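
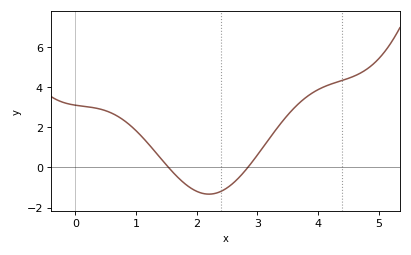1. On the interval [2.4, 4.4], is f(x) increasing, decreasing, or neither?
increasing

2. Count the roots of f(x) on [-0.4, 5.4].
2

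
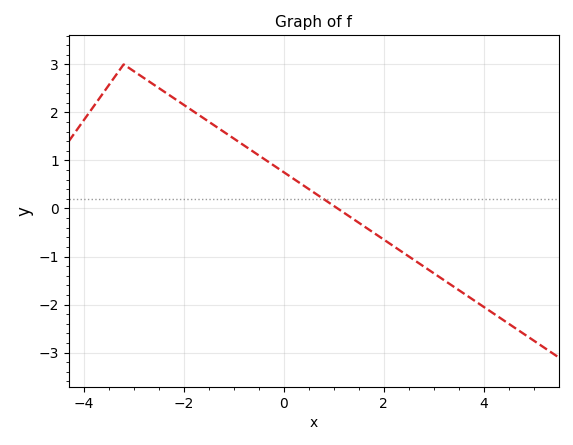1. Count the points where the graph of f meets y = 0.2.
1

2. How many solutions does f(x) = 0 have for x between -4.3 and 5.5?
1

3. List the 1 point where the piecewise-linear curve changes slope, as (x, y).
(-3.2, 3)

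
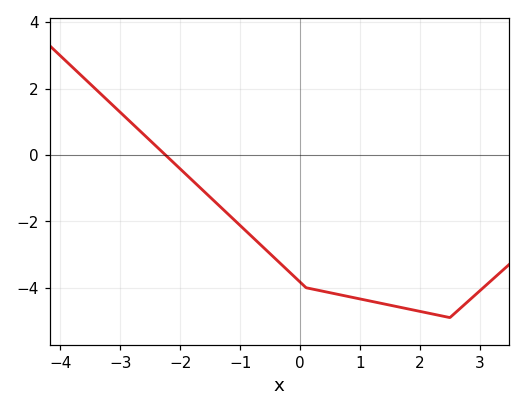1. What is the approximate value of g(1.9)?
-4.68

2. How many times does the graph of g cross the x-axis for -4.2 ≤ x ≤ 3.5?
1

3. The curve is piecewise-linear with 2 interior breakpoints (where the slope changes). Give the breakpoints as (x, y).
(0.1, -4); (2.5, -4.9)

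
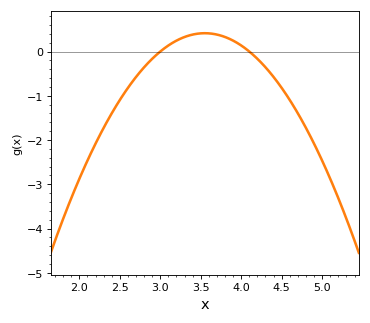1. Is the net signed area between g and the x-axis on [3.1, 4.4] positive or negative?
positive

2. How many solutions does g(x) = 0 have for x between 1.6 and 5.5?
2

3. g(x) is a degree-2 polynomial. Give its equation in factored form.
y = -1.37(x - 3)(x - 4.1)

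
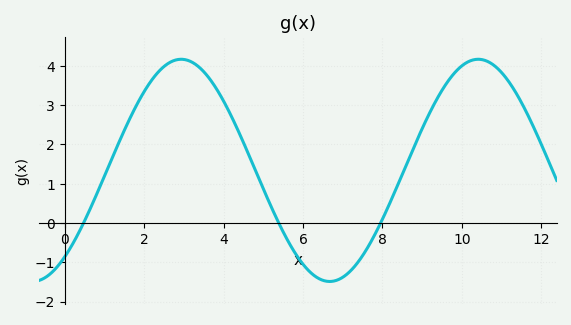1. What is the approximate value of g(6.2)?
-1.3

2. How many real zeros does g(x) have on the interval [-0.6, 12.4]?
3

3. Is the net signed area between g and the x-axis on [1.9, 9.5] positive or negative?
positive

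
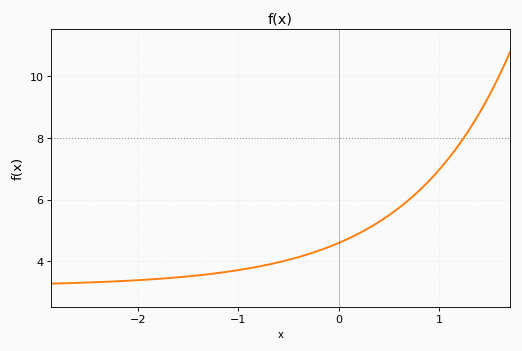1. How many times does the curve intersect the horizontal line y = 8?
1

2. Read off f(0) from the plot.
4.59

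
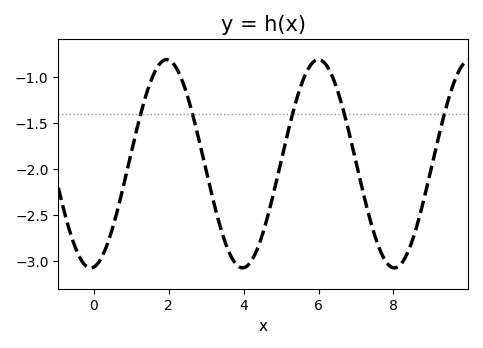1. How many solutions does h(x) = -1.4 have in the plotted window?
5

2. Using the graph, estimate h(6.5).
-1.14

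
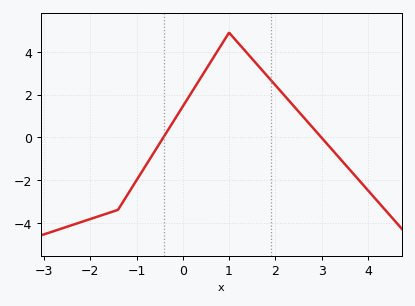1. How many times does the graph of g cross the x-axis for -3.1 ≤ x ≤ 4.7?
2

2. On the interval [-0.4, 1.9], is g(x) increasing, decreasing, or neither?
neither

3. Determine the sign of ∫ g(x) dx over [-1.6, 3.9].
positive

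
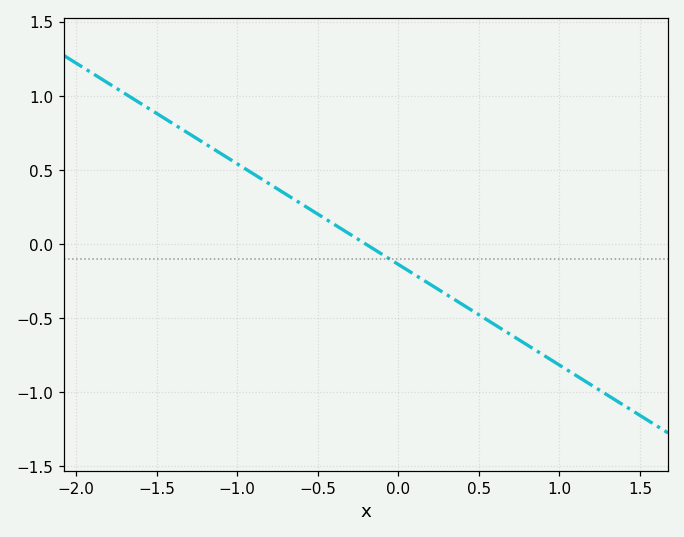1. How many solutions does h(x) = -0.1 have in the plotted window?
1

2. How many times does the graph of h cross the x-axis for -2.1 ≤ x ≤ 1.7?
1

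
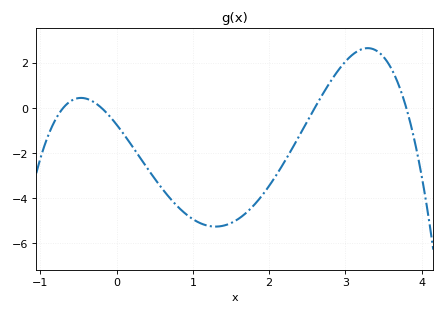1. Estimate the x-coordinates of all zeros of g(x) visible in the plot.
-0.7, -0.2, 2.6, 3.8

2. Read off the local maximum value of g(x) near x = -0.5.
0.4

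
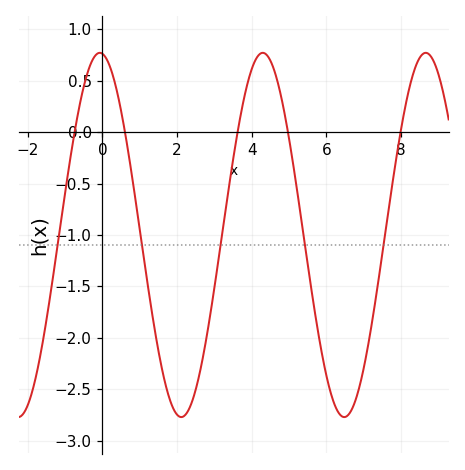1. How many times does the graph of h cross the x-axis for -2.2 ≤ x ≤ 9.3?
5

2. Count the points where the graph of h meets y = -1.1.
5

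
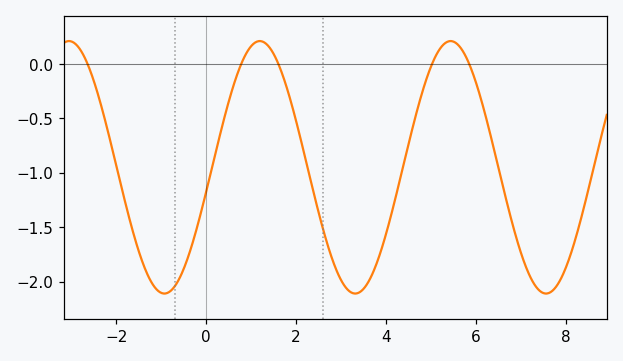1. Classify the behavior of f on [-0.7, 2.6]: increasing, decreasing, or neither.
neither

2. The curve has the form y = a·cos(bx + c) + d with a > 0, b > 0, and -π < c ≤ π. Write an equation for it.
y = 1.16cos(1.48x - 1.77) - 0.95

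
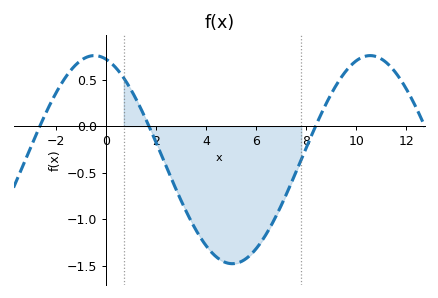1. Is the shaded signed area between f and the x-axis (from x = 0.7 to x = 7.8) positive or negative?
negative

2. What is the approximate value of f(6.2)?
-1.24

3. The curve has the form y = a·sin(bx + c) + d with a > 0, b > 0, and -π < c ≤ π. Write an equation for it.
y = 1.12sin(0.57x + 1.84) - 0.36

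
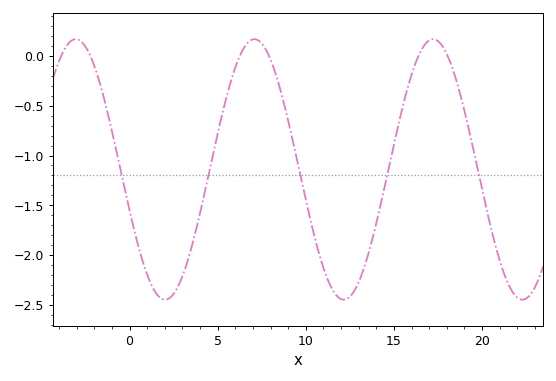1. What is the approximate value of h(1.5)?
-2.38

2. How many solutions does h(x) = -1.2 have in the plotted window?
5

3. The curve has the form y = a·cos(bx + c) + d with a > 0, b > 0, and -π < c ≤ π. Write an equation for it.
y = 1.31cos(0.62x + 1.89) - 1.14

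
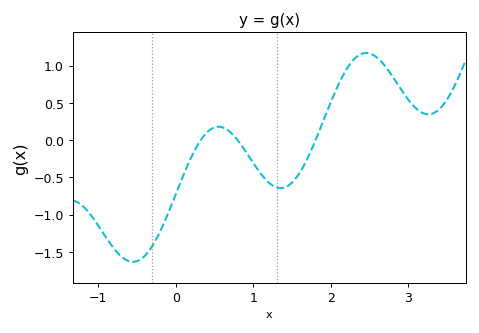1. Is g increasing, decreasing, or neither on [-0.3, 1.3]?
neither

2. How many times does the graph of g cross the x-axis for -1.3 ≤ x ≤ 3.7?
3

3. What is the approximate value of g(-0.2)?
-1.2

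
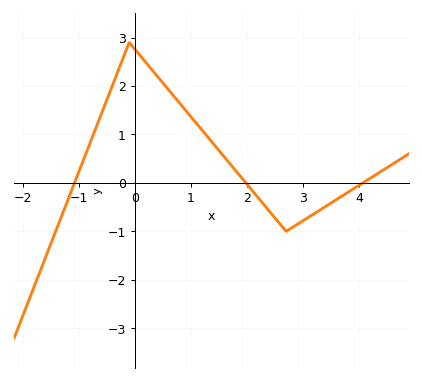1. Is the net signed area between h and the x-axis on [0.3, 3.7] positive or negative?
positive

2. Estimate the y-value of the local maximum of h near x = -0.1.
2.9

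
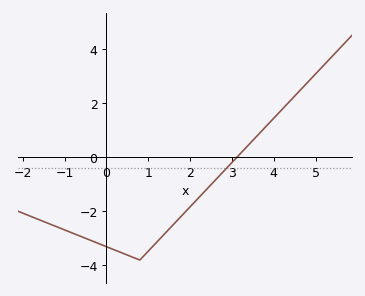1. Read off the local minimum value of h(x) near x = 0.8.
-3.8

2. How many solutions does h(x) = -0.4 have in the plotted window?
1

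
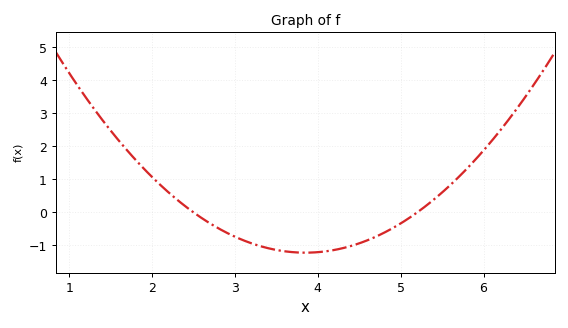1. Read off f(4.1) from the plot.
-1.18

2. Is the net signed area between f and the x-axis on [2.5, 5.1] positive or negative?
negative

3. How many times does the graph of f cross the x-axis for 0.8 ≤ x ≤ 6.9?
2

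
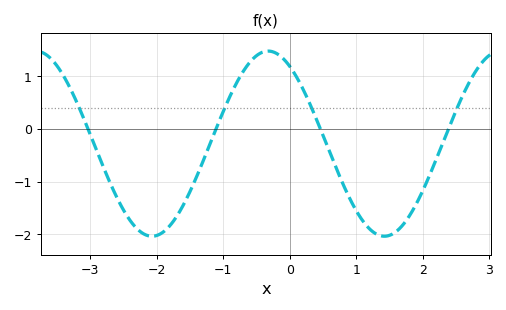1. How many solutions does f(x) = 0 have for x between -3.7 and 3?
4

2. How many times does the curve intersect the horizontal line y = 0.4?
4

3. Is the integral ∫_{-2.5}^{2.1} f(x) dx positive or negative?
negative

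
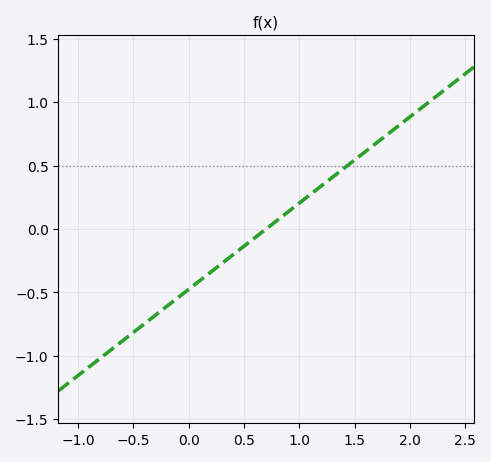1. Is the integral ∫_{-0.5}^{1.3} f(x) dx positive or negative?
negative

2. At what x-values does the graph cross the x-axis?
0.7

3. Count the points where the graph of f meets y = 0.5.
1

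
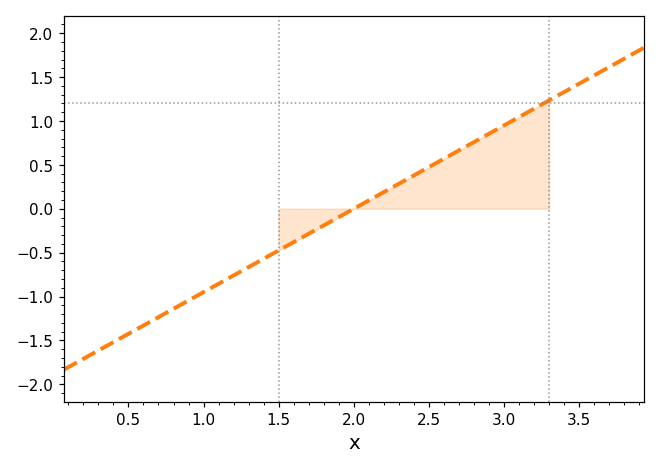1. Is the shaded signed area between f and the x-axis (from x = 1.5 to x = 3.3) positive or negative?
positive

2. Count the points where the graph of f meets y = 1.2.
1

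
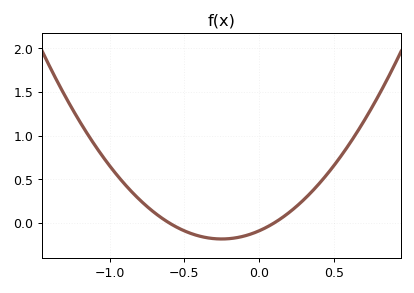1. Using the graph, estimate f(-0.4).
-0.149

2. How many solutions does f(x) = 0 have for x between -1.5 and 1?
2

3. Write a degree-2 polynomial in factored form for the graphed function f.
y = 1.49(x + 0.6)(x - 0.1)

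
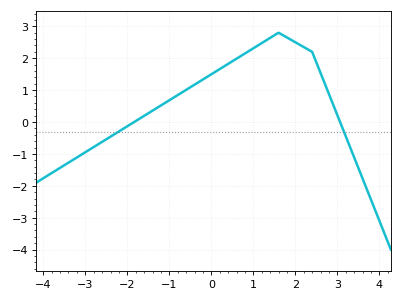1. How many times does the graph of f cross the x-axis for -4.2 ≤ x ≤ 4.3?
2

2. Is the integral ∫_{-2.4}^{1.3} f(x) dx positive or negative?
positive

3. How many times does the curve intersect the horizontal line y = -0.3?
2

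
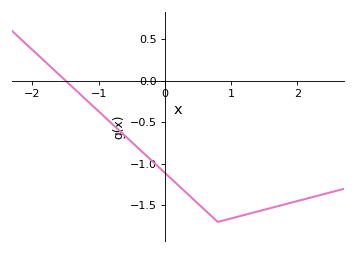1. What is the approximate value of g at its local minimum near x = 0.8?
-1.7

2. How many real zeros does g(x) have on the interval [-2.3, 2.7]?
1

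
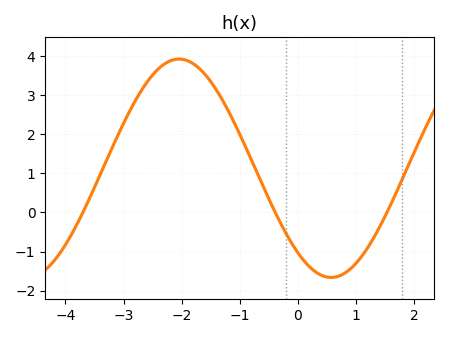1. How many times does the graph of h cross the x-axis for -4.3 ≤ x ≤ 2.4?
3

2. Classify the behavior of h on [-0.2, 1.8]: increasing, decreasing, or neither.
neither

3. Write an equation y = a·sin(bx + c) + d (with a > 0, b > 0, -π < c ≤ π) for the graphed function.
y = 2.79sin(1.2x - 2.26) + 1.13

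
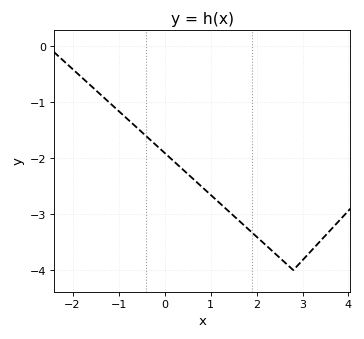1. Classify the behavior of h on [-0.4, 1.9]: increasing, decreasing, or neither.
decreasing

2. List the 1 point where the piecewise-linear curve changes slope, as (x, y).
(2.8, -4)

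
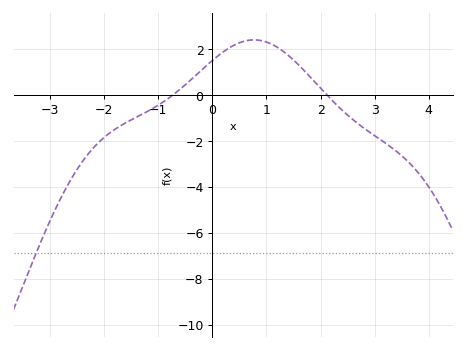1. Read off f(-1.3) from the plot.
-0.8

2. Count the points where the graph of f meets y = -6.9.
1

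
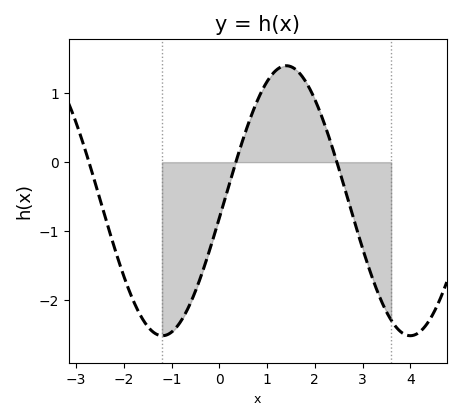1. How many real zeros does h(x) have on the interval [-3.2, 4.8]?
3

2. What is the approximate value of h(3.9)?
-2.51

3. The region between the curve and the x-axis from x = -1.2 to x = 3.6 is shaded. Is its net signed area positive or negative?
negative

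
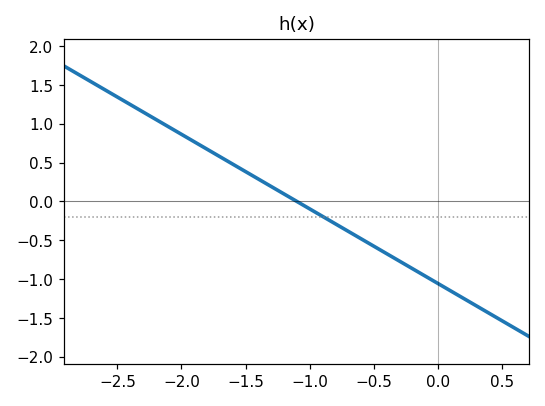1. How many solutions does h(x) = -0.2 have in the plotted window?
1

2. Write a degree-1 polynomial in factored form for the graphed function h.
y = -0.96(x + 1.1)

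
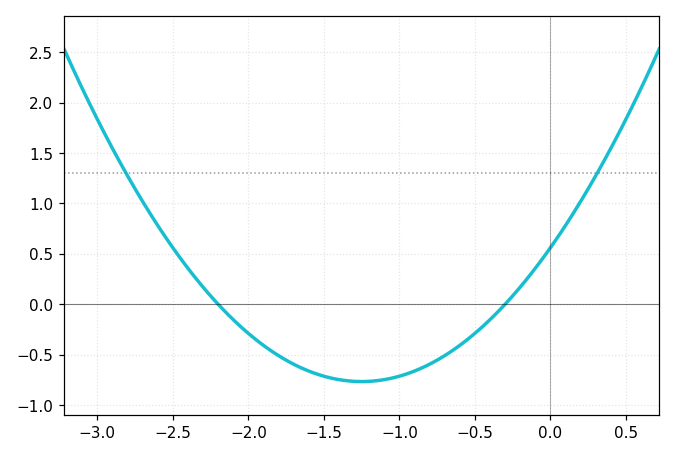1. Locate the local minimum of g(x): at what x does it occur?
-1.2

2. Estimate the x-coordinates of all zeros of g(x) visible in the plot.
-2.2, -0.3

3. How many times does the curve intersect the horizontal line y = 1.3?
2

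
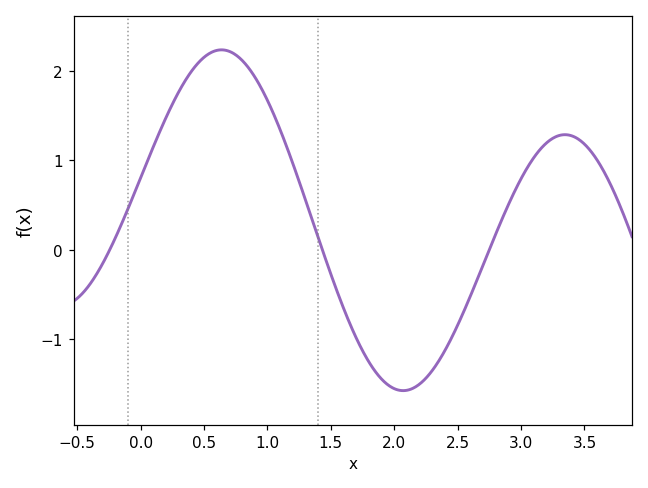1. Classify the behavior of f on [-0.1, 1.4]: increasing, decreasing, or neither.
neither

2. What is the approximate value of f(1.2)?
1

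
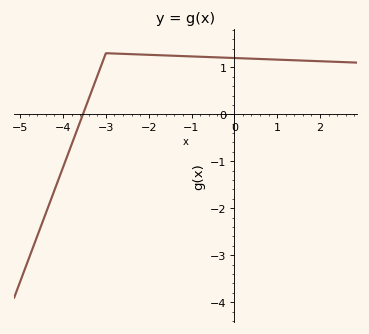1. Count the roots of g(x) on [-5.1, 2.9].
1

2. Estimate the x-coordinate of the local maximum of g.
-3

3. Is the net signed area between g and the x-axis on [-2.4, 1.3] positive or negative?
positive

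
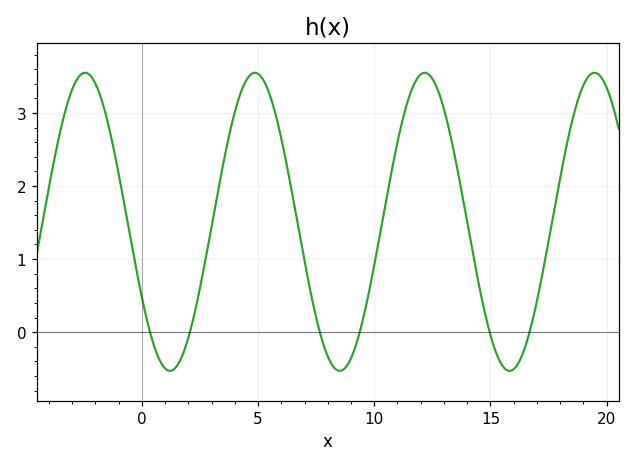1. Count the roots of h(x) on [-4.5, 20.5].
6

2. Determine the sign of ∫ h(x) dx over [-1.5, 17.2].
positive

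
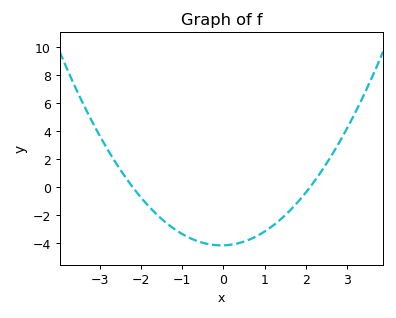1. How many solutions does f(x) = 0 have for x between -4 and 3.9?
2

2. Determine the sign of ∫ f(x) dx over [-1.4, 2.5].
negative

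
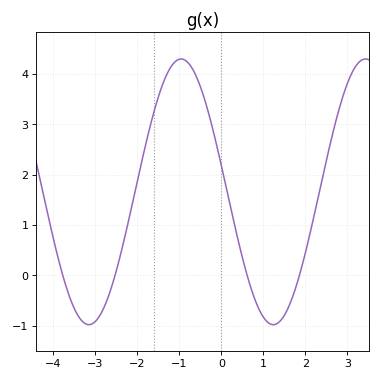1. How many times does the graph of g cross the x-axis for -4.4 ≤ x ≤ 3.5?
4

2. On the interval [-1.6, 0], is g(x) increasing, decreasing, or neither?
neither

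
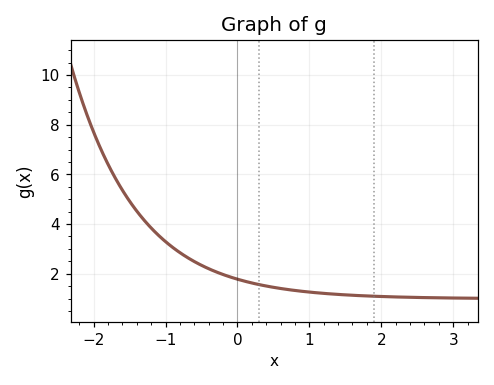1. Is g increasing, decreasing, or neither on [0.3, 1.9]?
decreasing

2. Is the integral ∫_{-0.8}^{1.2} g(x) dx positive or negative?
positive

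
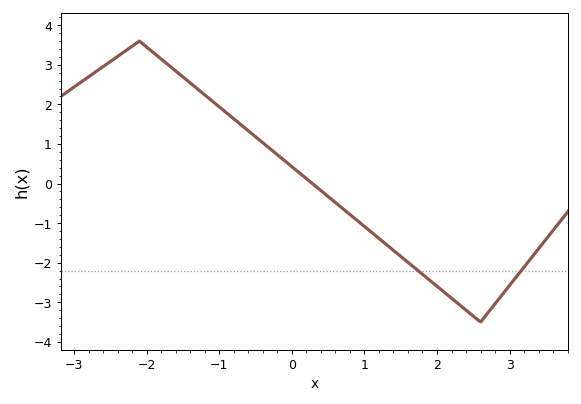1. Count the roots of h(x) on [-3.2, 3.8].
1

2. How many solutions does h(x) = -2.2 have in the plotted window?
2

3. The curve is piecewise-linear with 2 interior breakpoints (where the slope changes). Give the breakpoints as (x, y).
(-2.1, 3.6); (2.6, -3.5)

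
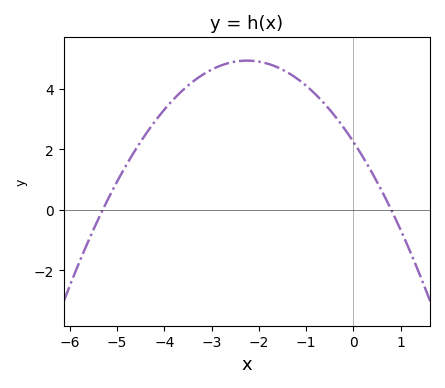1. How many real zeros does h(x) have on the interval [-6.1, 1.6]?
2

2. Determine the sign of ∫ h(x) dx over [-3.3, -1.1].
positive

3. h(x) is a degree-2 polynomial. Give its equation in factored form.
y = -0.53(x + 5.3)(x - 0.8)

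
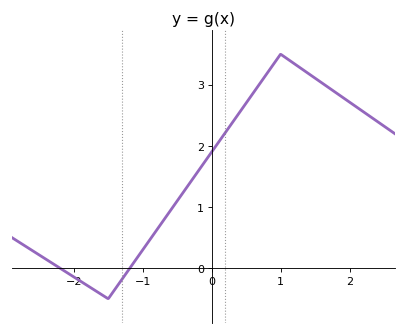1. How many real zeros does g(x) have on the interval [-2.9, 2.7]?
2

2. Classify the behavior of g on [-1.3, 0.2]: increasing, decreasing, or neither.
increasing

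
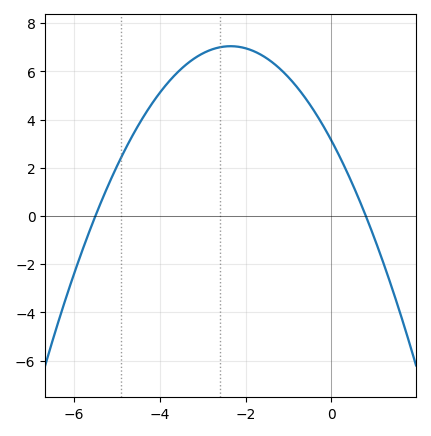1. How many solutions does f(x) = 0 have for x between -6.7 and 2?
2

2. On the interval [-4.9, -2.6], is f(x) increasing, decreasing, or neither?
increasing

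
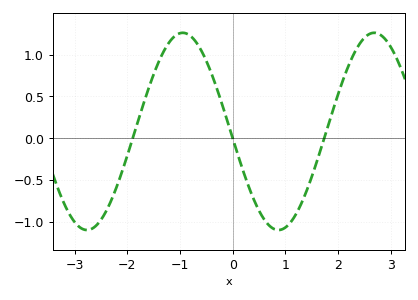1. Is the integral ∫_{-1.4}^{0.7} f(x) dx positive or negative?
positive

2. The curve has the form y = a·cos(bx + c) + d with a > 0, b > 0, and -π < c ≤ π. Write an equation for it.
y = 1.18cos(1.7x + 1.6) + 0.08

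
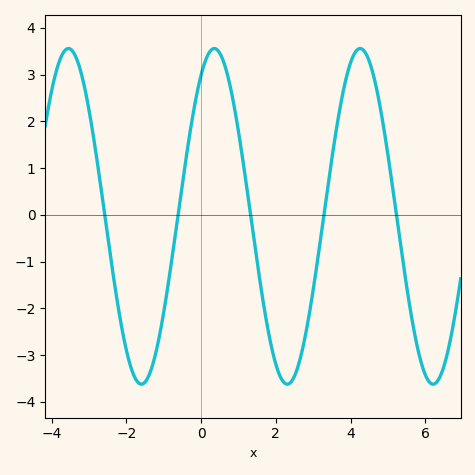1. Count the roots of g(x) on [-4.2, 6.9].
5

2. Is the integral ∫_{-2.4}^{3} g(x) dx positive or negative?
negative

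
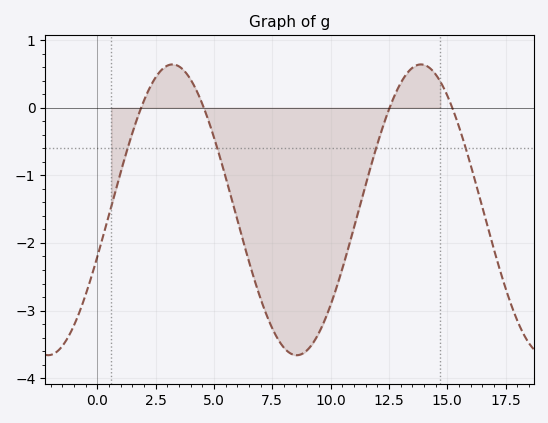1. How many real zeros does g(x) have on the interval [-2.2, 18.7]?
4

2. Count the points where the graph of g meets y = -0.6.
4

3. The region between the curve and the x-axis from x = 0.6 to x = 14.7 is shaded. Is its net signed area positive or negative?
negative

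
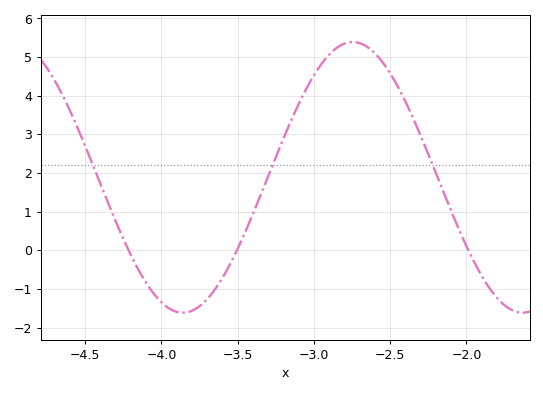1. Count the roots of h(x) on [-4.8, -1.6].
3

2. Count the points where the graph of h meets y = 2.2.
3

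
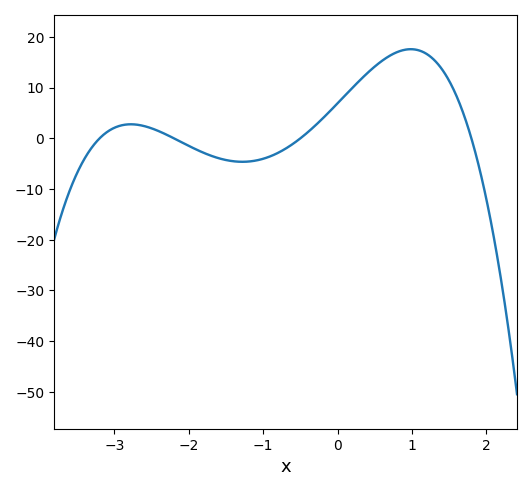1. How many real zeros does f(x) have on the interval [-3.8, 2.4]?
4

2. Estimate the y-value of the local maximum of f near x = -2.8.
3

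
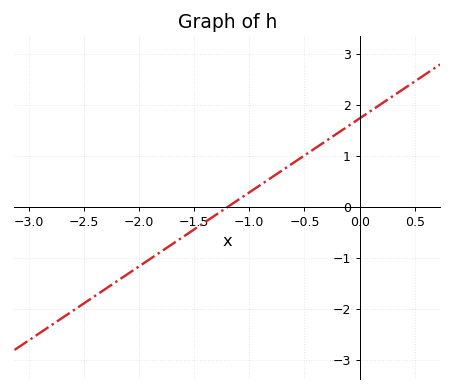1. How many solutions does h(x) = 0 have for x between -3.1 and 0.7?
1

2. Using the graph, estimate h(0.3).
2.17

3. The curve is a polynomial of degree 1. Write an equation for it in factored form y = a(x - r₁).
y = 1.45(x + 1.2)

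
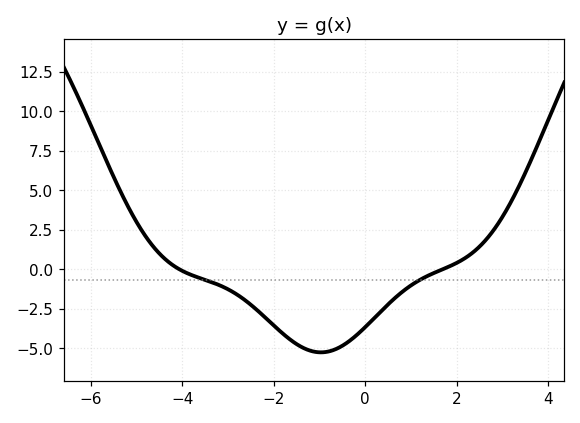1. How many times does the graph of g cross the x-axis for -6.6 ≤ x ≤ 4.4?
2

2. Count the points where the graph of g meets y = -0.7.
2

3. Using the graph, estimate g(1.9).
0.5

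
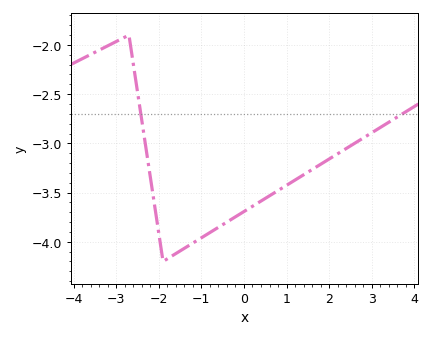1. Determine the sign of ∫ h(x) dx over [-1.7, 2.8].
negative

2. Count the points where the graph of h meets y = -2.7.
2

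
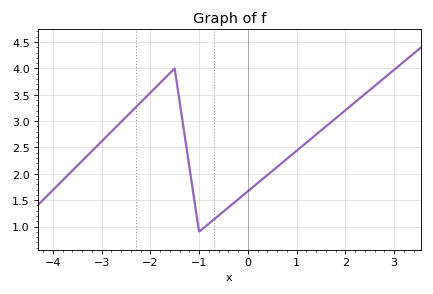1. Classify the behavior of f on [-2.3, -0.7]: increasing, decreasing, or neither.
neither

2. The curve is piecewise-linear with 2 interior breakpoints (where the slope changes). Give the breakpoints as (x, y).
(-1.5, 4); (-1, 0.9)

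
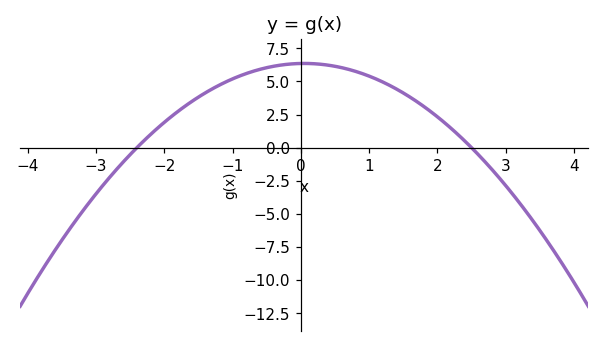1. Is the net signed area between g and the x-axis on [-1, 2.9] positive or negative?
positive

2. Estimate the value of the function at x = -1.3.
4.43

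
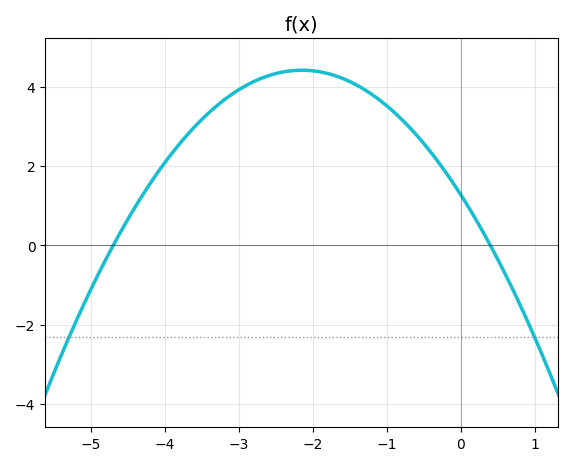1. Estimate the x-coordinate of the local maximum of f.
-2.15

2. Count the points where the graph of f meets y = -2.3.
2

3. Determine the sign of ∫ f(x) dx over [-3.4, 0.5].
positive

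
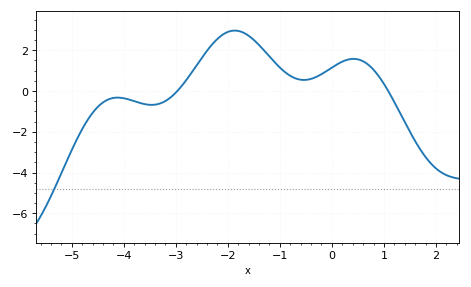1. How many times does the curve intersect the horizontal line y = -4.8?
1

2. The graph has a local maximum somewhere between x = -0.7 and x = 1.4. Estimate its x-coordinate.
0.414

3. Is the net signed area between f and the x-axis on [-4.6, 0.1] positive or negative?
positive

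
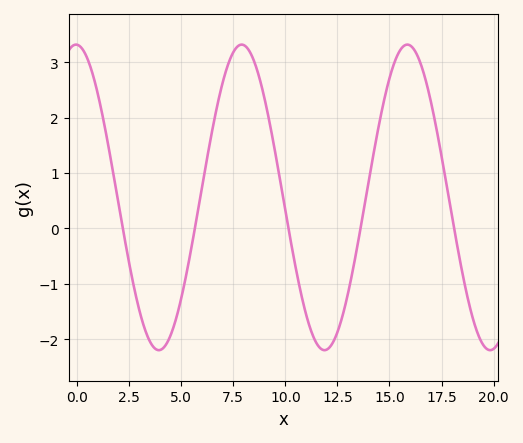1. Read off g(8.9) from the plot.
2.51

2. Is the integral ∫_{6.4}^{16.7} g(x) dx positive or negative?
positive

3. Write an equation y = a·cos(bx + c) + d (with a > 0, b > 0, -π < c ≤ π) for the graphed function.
y = 2.76cos(0.79x + 0.04) + 0.56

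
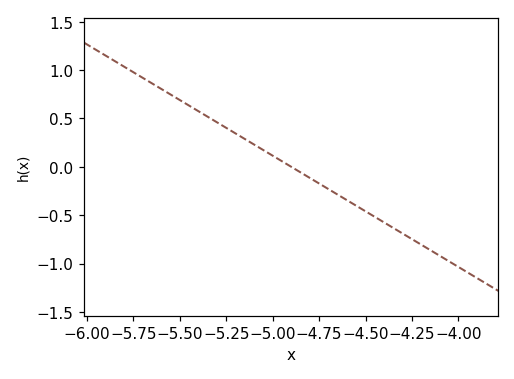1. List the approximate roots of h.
-4.9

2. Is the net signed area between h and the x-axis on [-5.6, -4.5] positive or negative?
positive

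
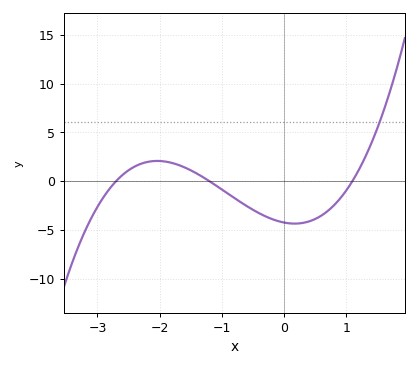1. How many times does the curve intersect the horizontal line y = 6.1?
1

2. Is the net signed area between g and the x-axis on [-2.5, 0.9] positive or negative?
negative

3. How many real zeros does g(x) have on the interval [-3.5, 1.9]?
3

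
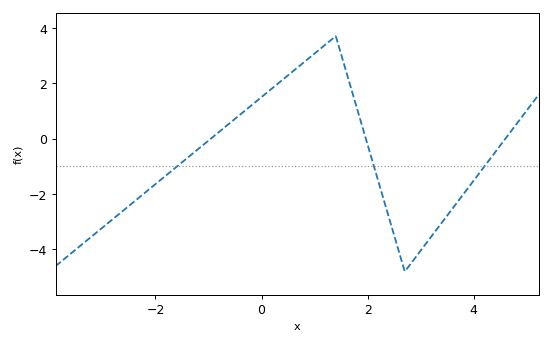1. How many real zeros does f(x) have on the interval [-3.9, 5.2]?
3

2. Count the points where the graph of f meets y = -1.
3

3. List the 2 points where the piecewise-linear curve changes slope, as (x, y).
(1.4, 3.7); (2.7, -4.8)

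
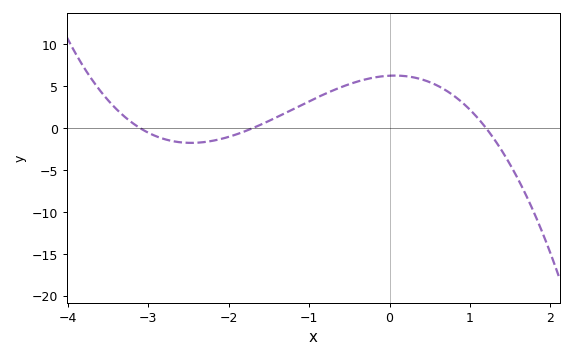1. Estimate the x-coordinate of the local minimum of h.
-2.47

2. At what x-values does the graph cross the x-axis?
-3.1, -1.7, 1.2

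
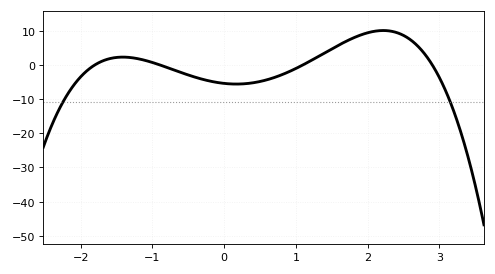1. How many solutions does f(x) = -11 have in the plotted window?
2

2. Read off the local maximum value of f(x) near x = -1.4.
2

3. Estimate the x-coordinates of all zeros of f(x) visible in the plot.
-1.8, -0.9, 1.1, 2.9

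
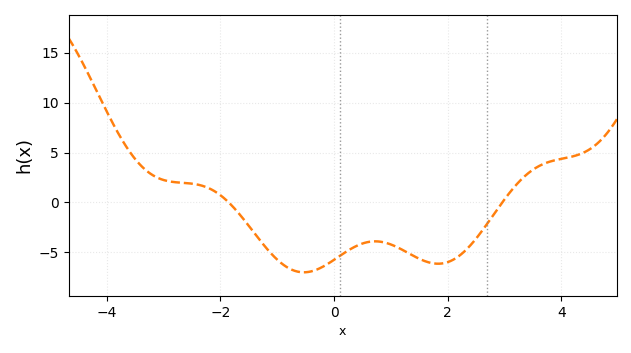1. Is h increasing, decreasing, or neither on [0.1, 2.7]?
neither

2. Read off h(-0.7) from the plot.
-7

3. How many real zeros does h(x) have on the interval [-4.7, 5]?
2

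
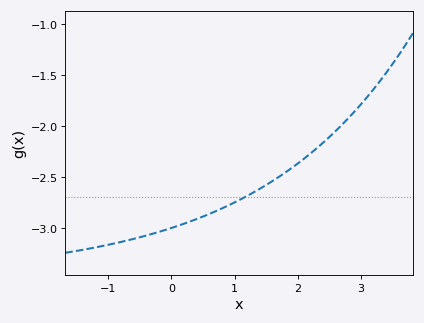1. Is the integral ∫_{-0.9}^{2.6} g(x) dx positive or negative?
negative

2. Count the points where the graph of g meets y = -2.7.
1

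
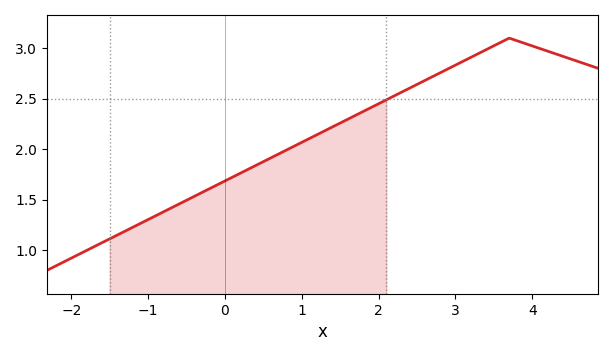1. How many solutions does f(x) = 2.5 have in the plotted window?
1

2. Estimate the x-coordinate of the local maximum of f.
3.7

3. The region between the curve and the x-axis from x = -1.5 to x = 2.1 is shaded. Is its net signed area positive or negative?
positive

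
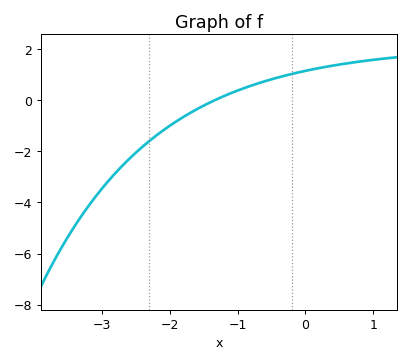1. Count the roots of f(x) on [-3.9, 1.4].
1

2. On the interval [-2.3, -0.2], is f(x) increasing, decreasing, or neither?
increasing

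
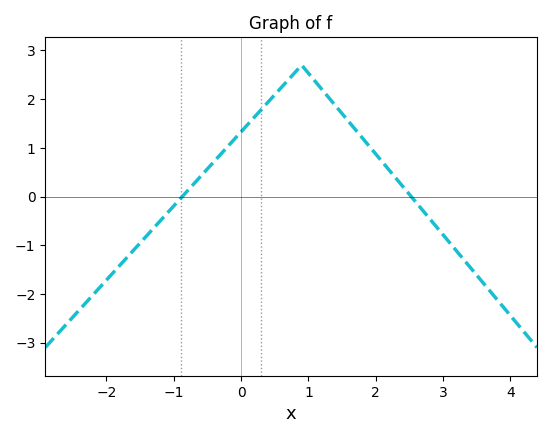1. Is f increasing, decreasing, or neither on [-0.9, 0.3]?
increasing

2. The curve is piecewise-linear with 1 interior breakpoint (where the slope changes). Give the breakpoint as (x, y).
(0.9, 2.7)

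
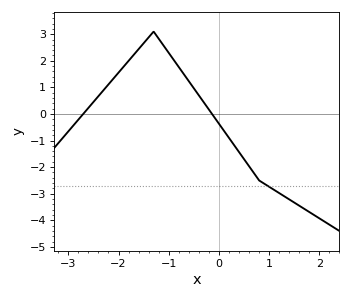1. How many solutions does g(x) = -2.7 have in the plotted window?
1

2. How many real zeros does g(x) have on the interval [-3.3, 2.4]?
2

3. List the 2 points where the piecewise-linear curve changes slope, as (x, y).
(-1.3, 3.1); (0.8, -2.5)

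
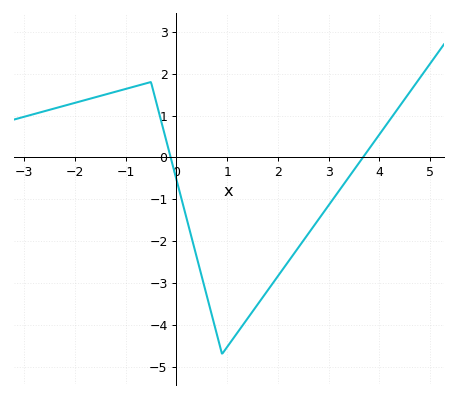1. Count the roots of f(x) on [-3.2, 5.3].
2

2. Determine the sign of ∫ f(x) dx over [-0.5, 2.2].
negative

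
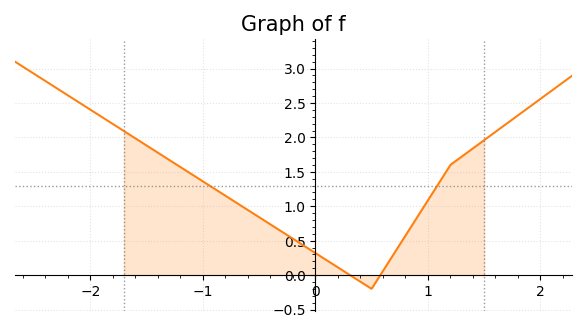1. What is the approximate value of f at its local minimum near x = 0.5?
-0.2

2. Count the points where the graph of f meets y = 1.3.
2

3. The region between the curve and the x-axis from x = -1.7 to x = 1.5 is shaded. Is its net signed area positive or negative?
positive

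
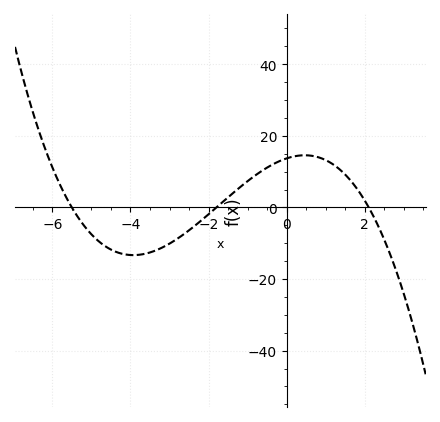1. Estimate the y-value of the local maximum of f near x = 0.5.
14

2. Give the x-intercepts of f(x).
-5.4, -1.8, 2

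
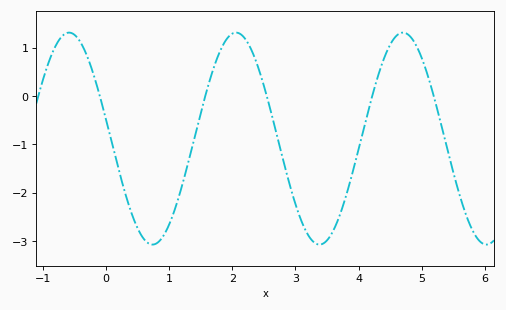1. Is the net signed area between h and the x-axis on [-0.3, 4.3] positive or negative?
negative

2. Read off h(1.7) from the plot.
0.6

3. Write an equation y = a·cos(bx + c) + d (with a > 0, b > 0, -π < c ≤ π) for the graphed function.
y = 2.19cos(2.4x + 1.4) - 0.88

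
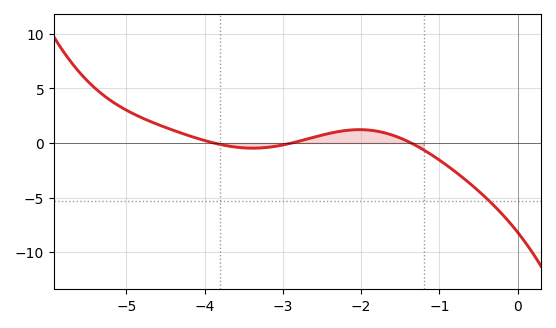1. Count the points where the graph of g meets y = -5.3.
1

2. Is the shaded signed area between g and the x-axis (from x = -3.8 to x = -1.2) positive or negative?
positive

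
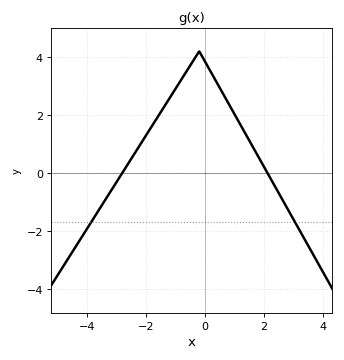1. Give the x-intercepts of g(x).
-2.8, 2.2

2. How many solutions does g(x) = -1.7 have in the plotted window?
2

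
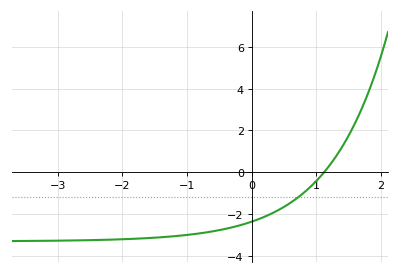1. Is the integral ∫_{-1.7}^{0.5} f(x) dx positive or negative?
negative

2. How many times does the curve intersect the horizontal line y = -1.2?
1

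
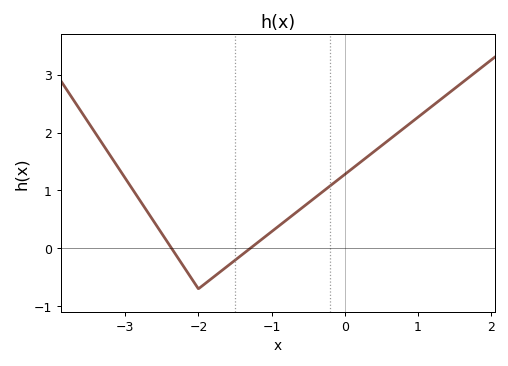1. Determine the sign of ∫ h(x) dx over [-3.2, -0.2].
positive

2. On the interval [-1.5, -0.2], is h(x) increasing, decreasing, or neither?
increasing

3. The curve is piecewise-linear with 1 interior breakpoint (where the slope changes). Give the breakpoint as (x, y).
(-2, -0.7)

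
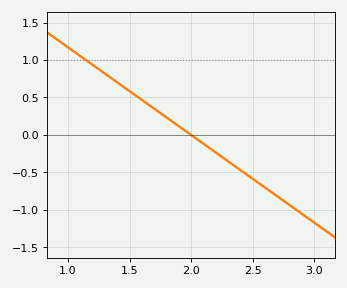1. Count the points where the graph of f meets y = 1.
1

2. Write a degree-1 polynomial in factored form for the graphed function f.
y = -1.17(x - 2)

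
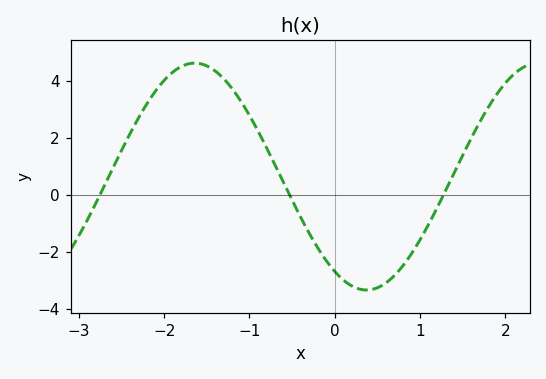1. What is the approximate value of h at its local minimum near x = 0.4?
-3.4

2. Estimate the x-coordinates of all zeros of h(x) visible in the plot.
-2.8, -0.5, 1.3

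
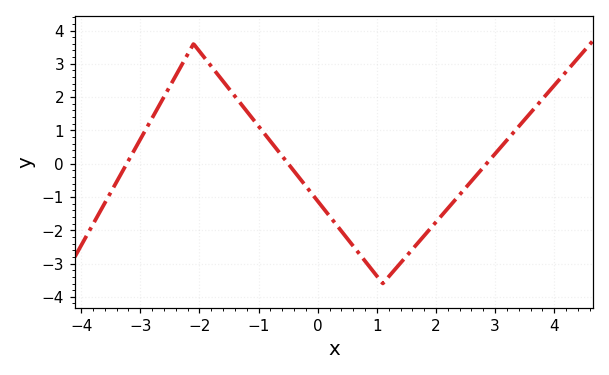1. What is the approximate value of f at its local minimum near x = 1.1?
-3.6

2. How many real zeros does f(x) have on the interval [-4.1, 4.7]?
3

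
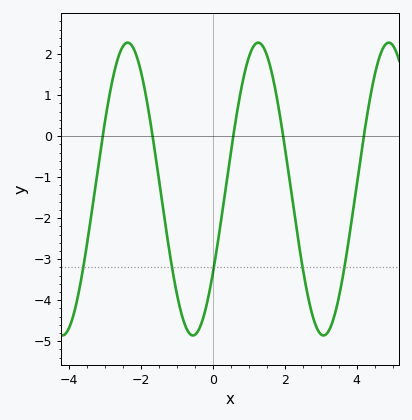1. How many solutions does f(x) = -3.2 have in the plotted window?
5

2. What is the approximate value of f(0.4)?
-0.998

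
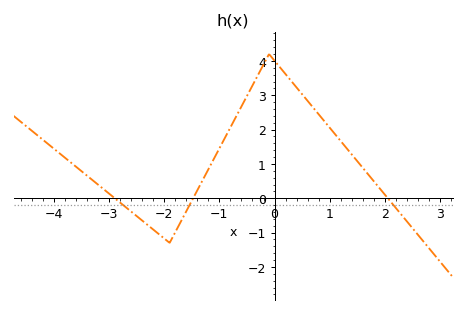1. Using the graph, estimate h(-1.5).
-0.078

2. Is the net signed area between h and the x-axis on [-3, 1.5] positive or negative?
positive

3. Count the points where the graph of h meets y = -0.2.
3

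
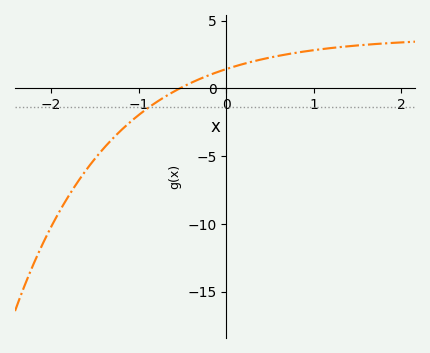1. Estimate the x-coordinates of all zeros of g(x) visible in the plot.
-0.53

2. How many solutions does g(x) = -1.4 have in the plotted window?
1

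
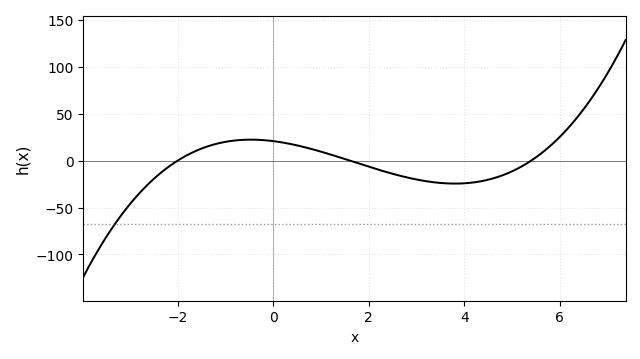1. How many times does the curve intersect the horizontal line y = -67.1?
1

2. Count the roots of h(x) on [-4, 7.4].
3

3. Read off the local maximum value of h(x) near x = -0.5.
22.3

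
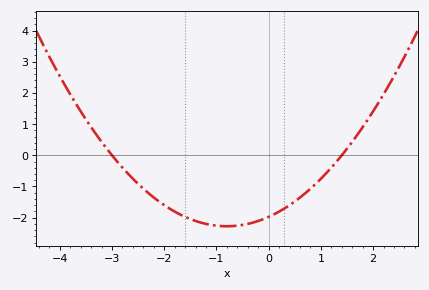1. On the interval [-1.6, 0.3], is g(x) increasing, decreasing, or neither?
neither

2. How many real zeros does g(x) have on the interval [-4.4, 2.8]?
2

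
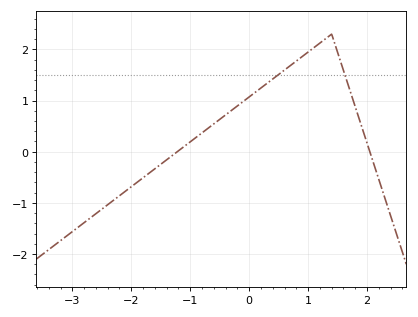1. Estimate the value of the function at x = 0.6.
1.6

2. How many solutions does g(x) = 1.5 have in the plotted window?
2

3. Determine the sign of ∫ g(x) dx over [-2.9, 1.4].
positive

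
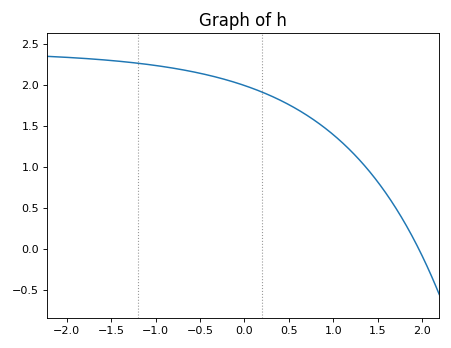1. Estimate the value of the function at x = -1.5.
2.3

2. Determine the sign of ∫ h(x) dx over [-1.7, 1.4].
positive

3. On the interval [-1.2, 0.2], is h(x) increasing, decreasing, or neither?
decreasing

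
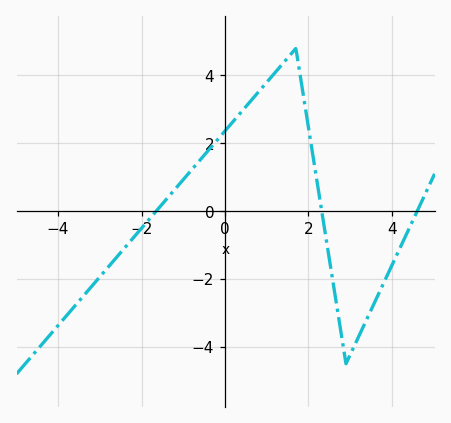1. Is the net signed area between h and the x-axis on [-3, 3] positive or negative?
positive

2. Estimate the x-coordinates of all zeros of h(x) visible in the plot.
-1.6, 2.4, 4.6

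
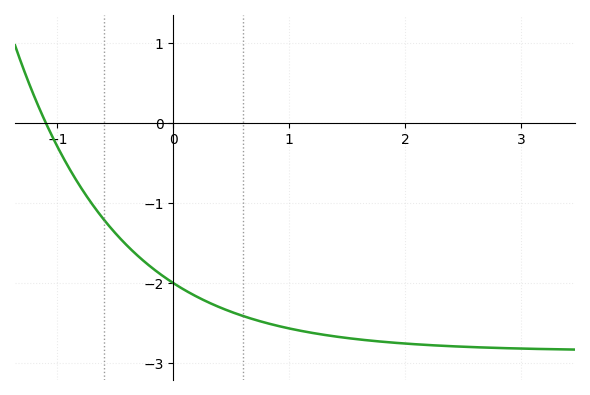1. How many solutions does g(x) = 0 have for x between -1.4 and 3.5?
1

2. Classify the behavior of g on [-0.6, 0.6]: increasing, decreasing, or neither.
decreasing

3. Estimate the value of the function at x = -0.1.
-1.9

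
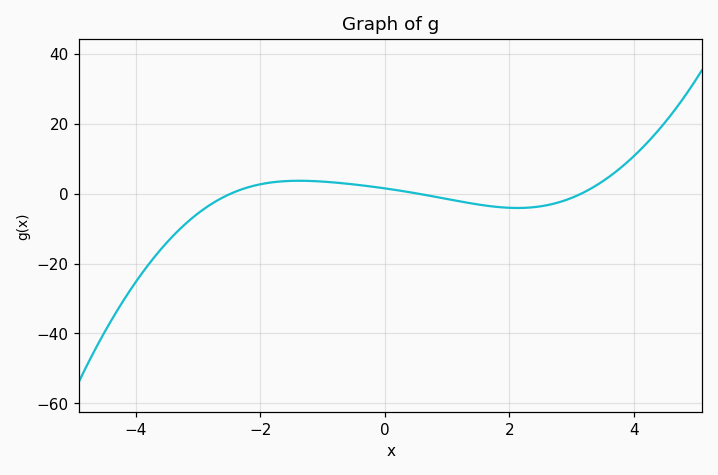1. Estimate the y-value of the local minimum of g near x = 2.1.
-4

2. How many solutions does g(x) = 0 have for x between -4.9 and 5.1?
3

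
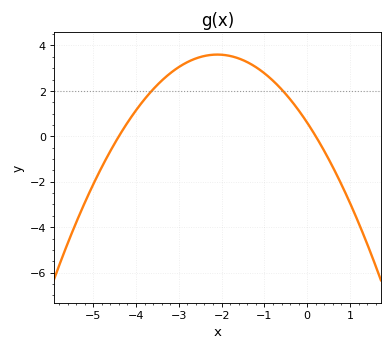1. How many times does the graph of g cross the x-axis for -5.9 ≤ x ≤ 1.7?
2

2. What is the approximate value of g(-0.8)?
2.4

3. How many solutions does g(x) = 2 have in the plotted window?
2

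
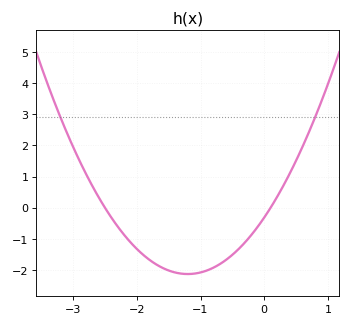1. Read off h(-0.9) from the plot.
-2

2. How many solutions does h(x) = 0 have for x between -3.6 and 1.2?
2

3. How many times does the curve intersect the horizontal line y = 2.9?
2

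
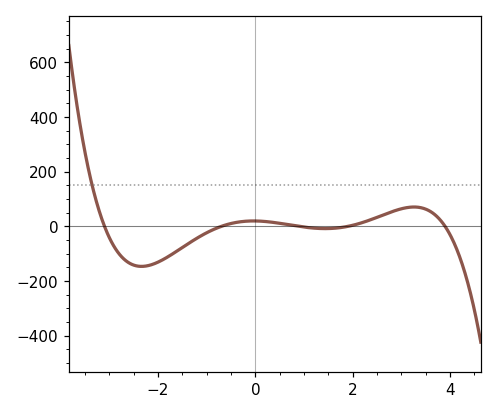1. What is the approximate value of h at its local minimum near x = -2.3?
-140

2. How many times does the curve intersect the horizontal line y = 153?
1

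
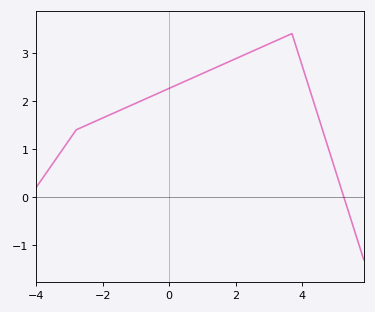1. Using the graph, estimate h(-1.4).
1.8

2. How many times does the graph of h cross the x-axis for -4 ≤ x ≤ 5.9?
1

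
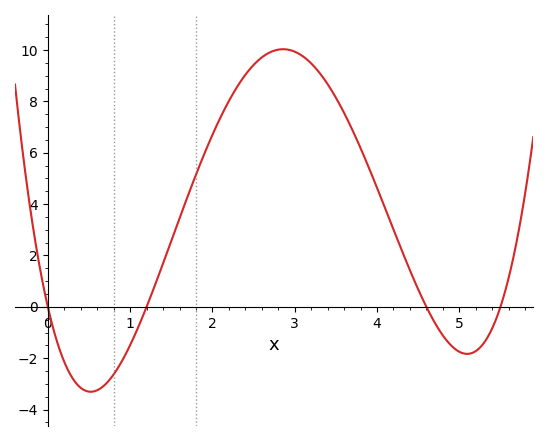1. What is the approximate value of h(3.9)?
5.4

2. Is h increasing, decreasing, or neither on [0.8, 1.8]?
increasing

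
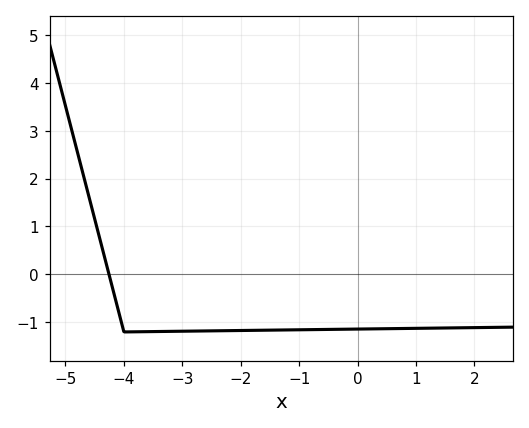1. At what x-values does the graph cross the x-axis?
-4.25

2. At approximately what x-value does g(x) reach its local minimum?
-4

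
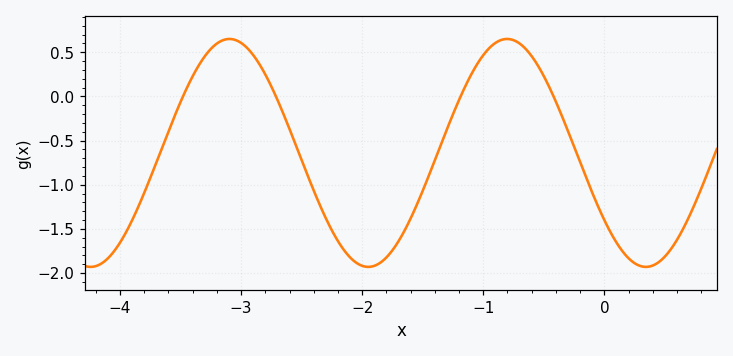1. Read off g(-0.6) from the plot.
0.455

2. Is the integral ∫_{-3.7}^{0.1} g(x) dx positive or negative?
negative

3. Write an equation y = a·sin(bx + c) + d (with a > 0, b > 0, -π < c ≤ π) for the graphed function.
y = 1.29sin(2.74x - 2.51) - 0.64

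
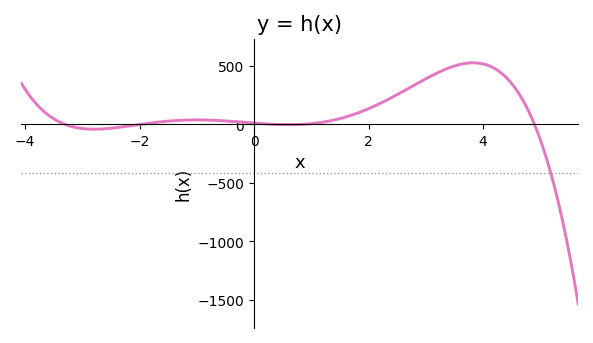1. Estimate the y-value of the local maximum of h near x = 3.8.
550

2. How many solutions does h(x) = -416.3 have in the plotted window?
1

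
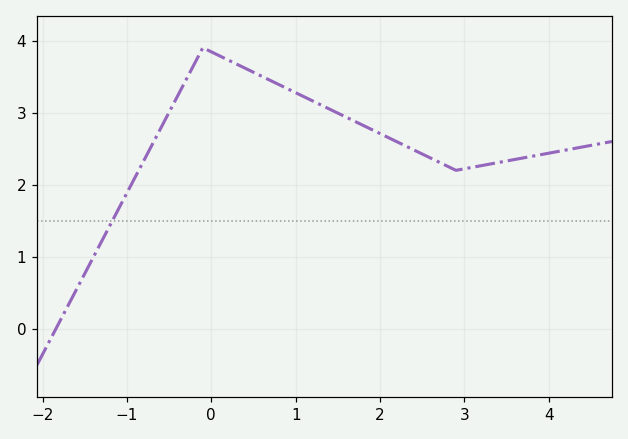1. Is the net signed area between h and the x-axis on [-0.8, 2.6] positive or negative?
positive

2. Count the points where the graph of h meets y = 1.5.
1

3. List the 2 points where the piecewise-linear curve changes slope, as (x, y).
(-0.1, 3.9); (2.9, 2.2)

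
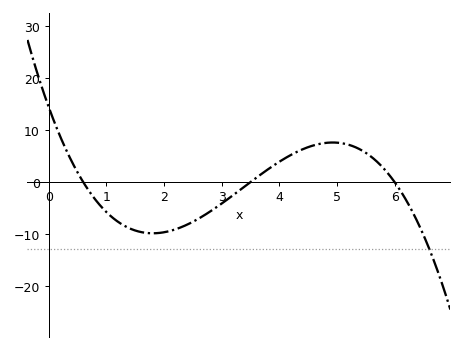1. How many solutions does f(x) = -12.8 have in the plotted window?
1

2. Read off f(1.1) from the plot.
-6.76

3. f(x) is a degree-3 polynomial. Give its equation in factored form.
y = -1.15(x - 0.6)(x - 3.5)(x - 6)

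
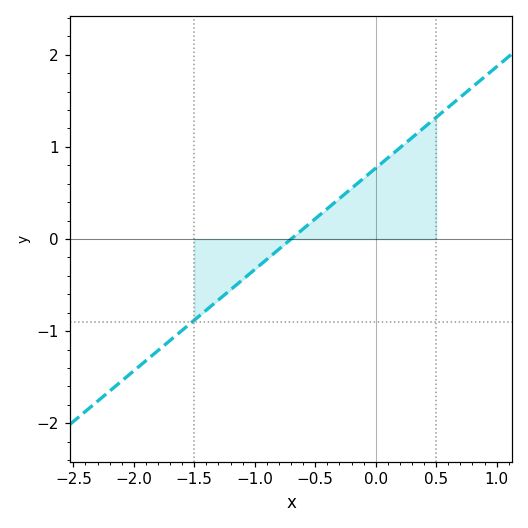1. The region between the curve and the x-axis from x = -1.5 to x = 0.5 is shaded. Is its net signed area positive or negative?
positive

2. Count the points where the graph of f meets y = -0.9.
1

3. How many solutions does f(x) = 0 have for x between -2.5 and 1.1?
1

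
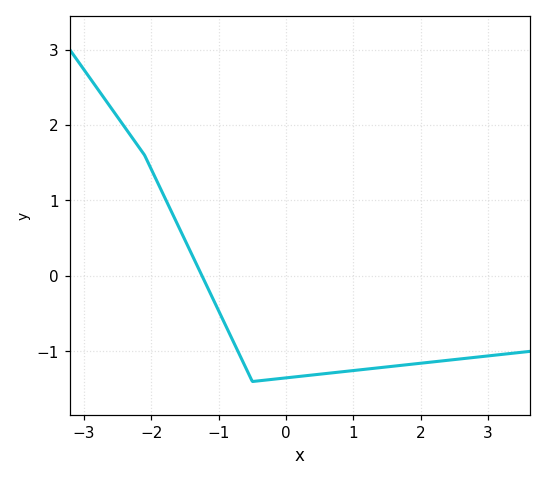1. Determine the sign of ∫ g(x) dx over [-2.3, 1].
negative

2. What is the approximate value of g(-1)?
-0.462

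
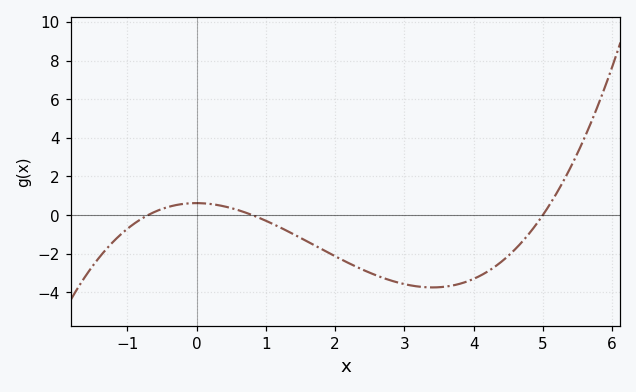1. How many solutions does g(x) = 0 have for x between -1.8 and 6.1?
3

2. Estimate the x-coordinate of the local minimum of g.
3.4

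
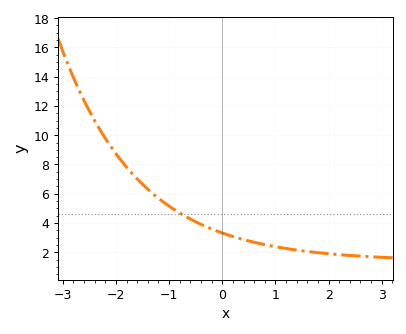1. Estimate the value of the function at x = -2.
8.8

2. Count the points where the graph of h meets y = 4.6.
1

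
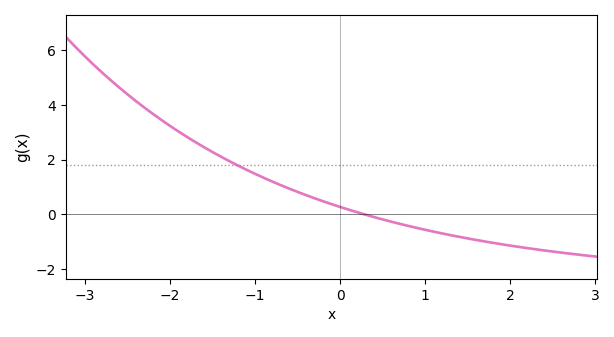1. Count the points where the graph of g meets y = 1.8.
1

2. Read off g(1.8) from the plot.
-1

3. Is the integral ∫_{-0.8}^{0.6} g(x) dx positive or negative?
positive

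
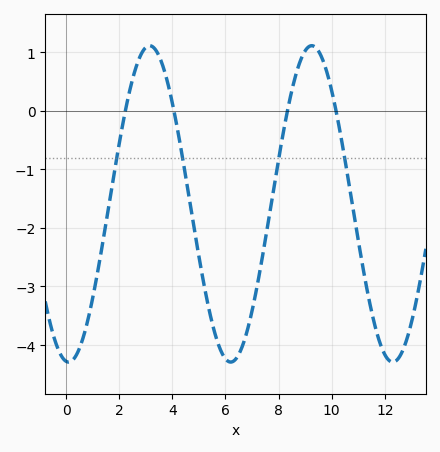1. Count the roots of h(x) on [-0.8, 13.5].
4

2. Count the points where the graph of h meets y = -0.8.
4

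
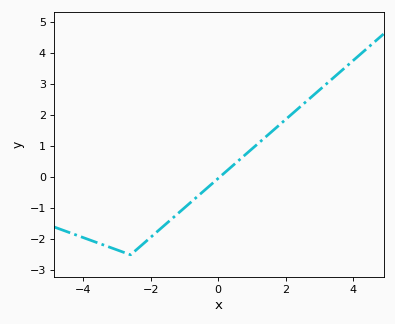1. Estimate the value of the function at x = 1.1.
1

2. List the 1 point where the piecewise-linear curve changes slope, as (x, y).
(-2.6, -2.5)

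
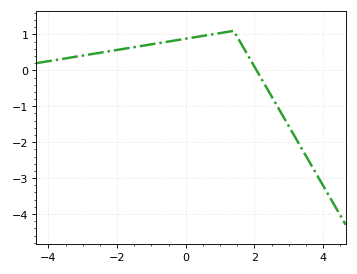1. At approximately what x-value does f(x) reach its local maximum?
1.4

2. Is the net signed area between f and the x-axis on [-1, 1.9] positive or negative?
positive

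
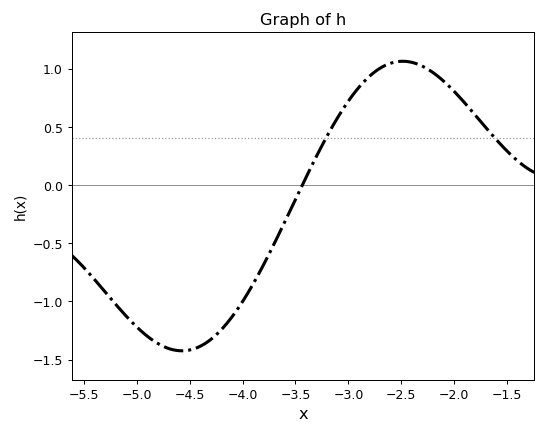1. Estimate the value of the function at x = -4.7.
-1.4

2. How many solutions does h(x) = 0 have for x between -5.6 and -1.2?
1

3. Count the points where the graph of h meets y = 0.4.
2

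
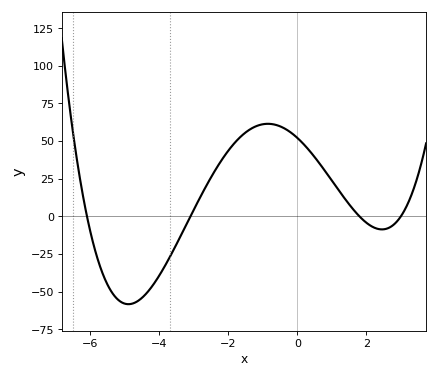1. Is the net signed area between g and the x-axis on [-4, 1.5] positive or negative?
positive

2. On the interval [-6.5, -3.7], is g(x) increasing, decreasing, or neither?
neither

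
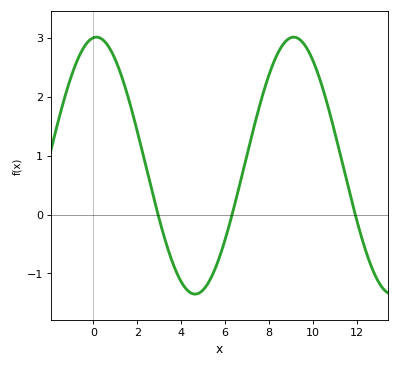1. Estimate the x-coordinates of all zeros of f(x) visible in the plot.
3, 6.4, 12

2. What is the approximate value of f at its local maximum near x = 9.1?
3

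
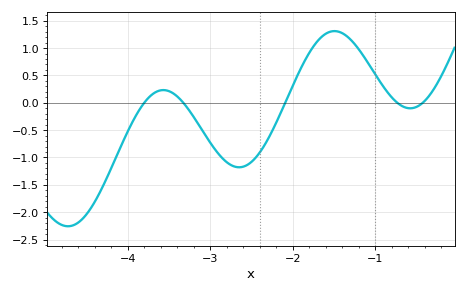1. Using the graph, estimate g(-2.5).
-1.1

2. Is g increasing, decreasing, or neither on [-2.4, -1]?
neither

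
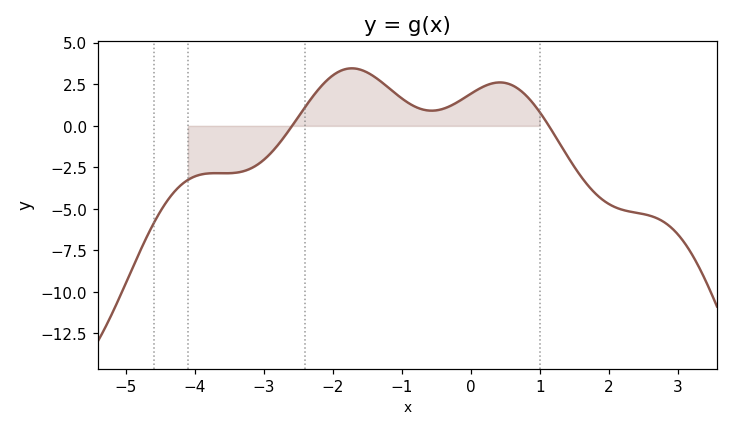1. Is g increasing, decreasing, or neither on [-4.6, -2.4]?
neither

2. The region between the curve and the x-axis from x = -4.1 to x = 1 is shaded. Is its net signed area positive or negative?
positive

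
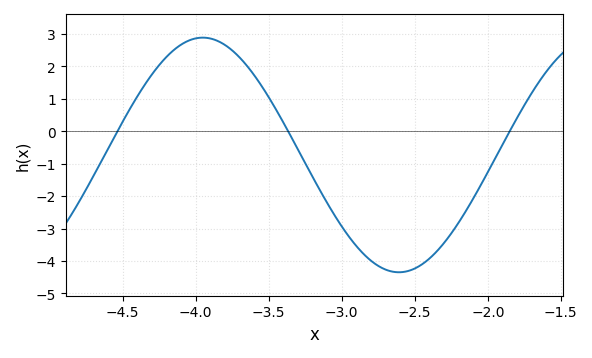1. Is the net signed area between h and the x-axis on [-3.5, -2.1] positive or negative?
negative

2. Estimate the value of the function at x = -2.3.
-3.4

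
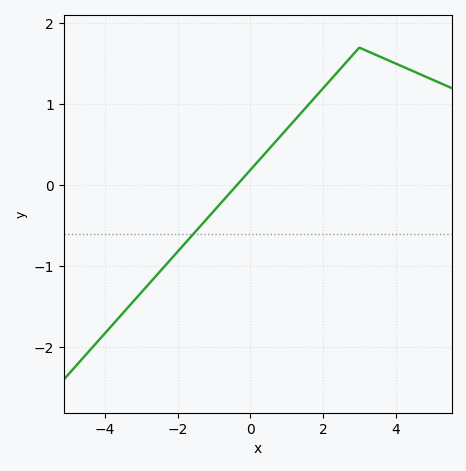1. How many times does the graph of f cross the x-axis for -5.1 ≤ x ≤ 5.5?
1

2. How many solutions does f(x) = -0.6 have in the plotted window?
1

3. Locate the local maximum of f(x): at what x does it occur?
3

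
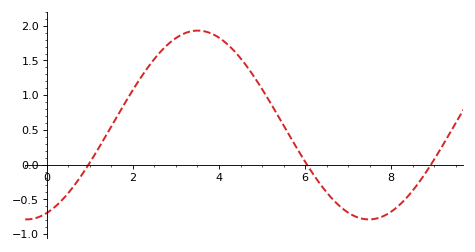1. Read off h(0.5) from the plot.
-0.41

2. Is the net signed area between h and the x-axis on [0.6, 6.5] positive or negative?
positive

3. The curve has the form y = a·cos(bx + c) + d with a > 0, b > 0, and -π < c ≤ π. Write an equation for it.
y = 1.36cos(0.79x - 2.77) + 0.57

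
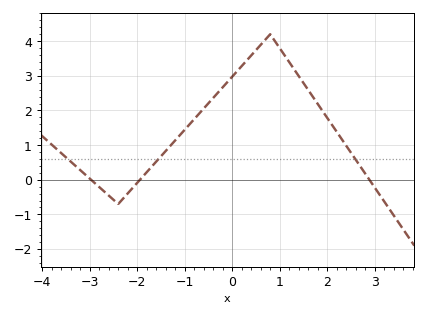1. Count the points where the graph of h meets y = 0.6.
3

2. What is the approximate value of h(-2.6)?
-0.5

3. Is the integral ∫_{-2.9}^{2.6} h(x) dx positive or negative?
positive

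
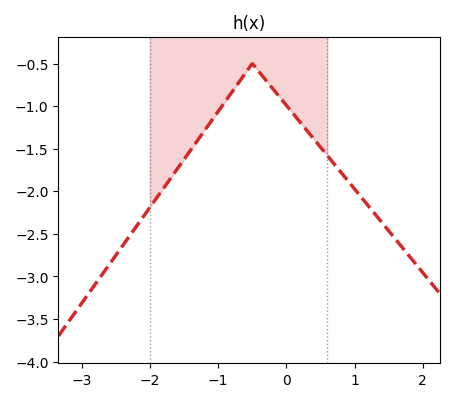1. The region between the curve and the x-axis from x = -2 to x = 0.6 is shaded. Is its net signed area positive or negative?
negative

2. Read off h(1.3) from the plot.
-2.27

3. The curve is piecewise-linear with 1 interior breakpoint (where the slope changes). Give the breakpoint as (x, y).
(-0.5, -0.5)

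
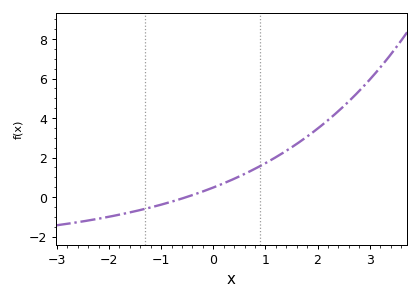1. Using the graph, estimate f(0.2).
0.6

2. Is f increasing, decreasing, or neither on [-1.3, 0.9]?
increasing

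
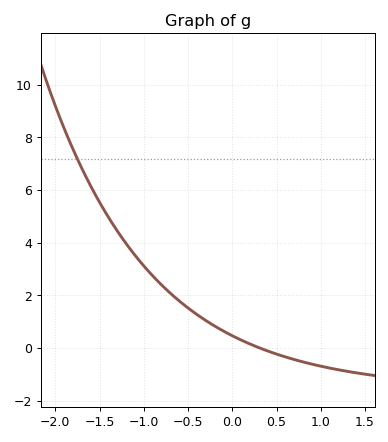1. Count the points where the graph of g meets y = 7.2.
1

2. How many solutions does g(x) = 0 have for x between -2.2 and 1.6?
1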